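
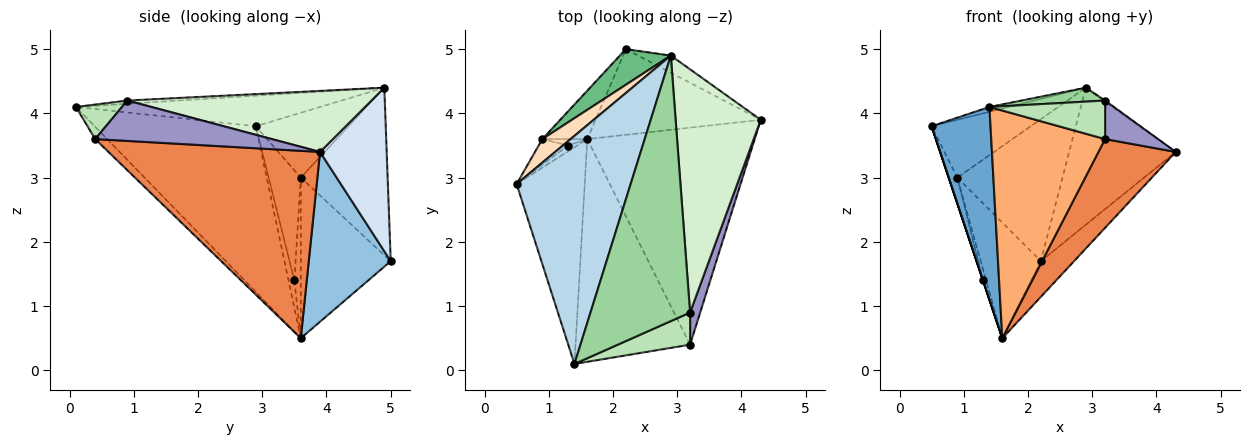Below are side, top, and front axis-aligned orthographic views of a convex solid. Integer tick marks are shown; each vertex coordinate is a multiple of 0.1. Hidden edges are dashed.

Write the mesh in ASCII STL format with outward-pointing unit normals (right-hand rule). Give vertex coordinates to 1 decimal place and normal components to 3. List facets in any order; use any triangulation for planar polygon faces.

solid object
 facet normal -0.876 -0.320 -0.360
  outer loop
   vertex 1.6 3.6 0.5
   vertex 1.4 0.1 4.1
   vertex 0.5 2.9 3.8
  endloop
 endfacet
 facet normal 0.688 0.279 -0.670
  outer loop
   vertex 2.2 5.0 1.7
   vertex 4.3 3.9 3.4
   vertex 1.6 3.6 0.5
  endloop
 endfacet
 facet normal -0.258 0.020 0.966
  outer loop
   vertex 2.9 4.9 4.4
   vertex 0.5 2.9 3.8
   vertex 1.4 0.1 4.1
  endloop
 endfacet
 facet normal 0.527 0.843 -0.105
  outer loop
   vertex 2.9 4.9 4.4
   vertex 4.3 3.9 3.4
   vertex 2.2 5.0 1.7
  endloop
 endfacet
 facet normal 0.720 -0.263 -0.643
  outer loop
   vertex 3.2 0.4 3.6
   vertex 1.6 3.6 0.5
   vertex 4.3 3.9 3.4
  endloop
 endfacet
 facet normal -0.075 -0.713 -0.697
  outer loop
   vertex 3.2 0.4 3.6
   vertex 1.4 0.1 4.1
   vertex 1.6 3.6 0.5
  endloop
 endfacet
 facet normal -0.810 0.541 -0.227
  outer loop
   vertex 0.9 3.6 3.0
   vertex 2.2 5.0 1.7
   vertex 1.6 3.6 0.5
  endloop
 endfacet
 facet normal -0.655 0.700 0.285
  outer loop
   vertex 0.9 3.6 3.0
   vertex 0.5 2.9 3.8
   vertex 2.9 4.9 4.4
  endloop
 endfacet
 facet normal -0.625 0.757 0.190
  outer loop
   vertex 0.9 3.6 3.0
   vertex 2.9 4.9 4.4
   vertex 2.2 5.0 1.7
  endloop
 endfacet
 facet normal -0.032 -0.052 0.998
  outer loop
   vertex 3.2 0.9 4.2
   vertex 2.9 4.9 4.4
   vertex 1.4 0.1 4.1
  endloop
 endfacet
 facet normal 0.292 -0.735 0.612
  outer loop
   vertex 3.2 0.9 4.2
   vertex 1.4 0.1 4.1
   vertex 3.2 0.4 3.6
  endloop
 endfacet
 facet normal 0.583 0.003 0.813
  outer loop
   vertex 3.2 0.9 4.2
   vertex 4.3 3.9 3.4
   vertex 2.9 4.9 4.4
  endloop
 endfacet
 facet normal 0.931 -0.279 0.233
  outer loop
   vertex 3.2 0.9 4.2
   vertex 3.2 0.4 3.6
   vertex 4.3 3.9 3.4
  endloop
 endfacet
 facet normal -0.949 0.000 -0.316
  outer loop
   vertex 1.3 3.5 1.4
   vertex 1.6 3.6 0.5
   vertex 0.5 2.9 3.8
  endloop
 endfacet
 facet normal -0.936 0.250 -0.250
  outer loop
   vertex 1.3 3.5 1.4
   vertex 0.5 2.9 3.8
   vertex 0.9 3.6 3.0
  endloop
 endfacet
 facet normal -0.874 0.420 -0.245
  outer loop
   vertex 1.3 3.5 1.4
   vertex 0.9 3.6 3.0
   vertex 1.6 3.6 0.5
  endloop
 endfacet
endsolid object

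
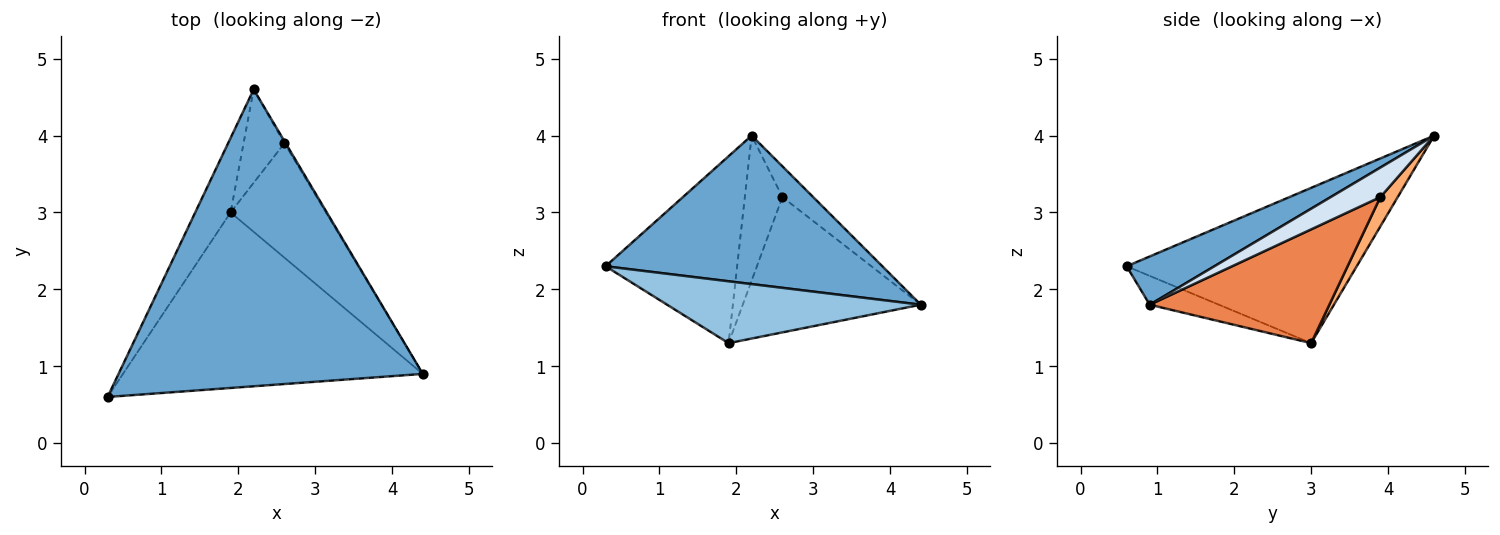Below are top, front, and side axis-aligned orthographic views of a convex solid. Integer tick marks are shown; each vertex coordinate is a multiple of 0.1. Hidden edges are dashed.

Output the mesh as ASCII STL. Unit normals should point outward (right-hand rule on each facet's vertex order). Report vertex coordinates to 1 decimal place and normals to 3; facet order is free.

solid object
 facet normal 0.140 -0.443 0.885
  outer loop
   vertex 2.2 4.6 4.0
   vertex 0.3 0.6 2.3
   vertex 4.4 0.9 1.8
  endloop
 endfacet
 facet normal -0.090 -0.331 -0.939
  outer loop
   vertex 1.9 3.0 1.3
   vertex 4.4 0.9 1.8
   vertex 0.3 0.6 2.3
  endloop
 endfacet
 facet normal -0.852 0.487 -0.194
  outer loop
   vertex 1.9 3.0 1.3
   vertex 0.3 0.6 2.3
   vertex 2.2 4.6 4.0
  endloop
 endfacet
 facet normal 0.849 0.526 -0.036
  outer loop
   vertex 2.6 3.9 3.2
   vertex 2.2 4.6 4.0
   vertex 4.4 0.9 1.8
  endloop
 endfacet
 facet normal 0.610 0.605 -0.511
  outer loop
   vertex 2.6 3.9 3.2
   vertex 4.4 0.9 1.8
   vertex 1.9 3.0 1.3
  endloop
 endfacet
 facet normal 0.362 0.784 -0.505
  outer loop
   vertex 2.6 3.9 3.2
   vertex 1.9 3.0 1.3
   vertex 2.2 4.6 4.0
  endloop
 endfacet
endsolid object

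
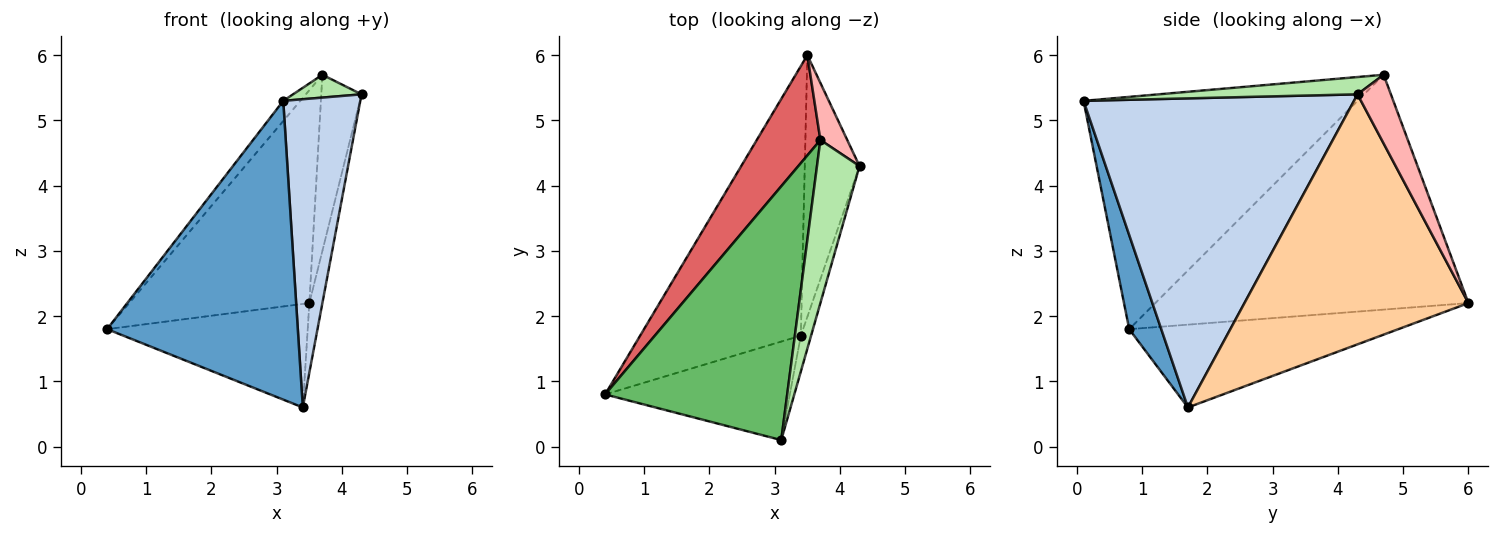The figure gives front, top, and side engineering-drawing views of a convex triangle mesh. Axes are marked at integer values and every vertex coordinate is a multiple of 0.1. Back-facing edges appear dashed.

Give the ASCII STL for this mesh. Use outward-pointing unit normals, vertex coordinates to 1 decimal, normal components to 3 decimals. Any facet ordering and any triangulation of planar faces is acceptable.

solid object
 facet normal 0.158 -0.938 -0.309
  outer loop
   vertex 3.4 1.7 0.6
   vertex 3.1 0.1 5.3
   vertex 0.4 0.8 1.8
  endloop
 endfacet
 facet normal 0.961 -0.274 -0.032
  outer loop
   vertex 3.4 1.7 0.6
   vertex 4.3 4.3 5.4
   vertex 3.1 0.1 5.3
  endloop
 endfacet
 facet normal -0.433 0.323 -0.841
  outer loop
   vertex 3.5 6.0 2.2
   vertex 3.4 1.7 0.6
   vertex 0.4 0.8 1.8
  endloop
 endfacet
 facet normal 0.975 0.057 -0.214
  outer loop
   vertex 3.5 6.0 2.2
   vertex 4.3 4.3 5.4
   vertex 3.4 1.7 0.6
  endloop
 endfacet
 facet normal -0.786 0.049 0.616
  outer loop
   vertex 3.7 4.7 5.7
   vertex 0.4 0.8 1.8
   vertex 3.1 0.1 5.3
  endloop
 endfacet
 facet normal 0.374 -0.129 0.919
  outer loop
   vertex 3.7 4.7 5.7
   vertex 3.1 0.1 5.3
   vertex 4.3 4.3 5.4
  endloop
 endfacet
 facet normal -0.844 0.485 0.229
  outer loop
   vertex 3.7 4.7 5.7
   vertex 3.5 6.0 2.2
   vertex 0.4 0.8 1.8
  endloop
 endfacet
 facet normal 0.619 0.747 0.242
  outer loop
   vertex 3.7 4.7 5.7
   vertex 4.3 4.3 5.4
   vertex 3.5 6.0 2.2
  endloop
 endfacet
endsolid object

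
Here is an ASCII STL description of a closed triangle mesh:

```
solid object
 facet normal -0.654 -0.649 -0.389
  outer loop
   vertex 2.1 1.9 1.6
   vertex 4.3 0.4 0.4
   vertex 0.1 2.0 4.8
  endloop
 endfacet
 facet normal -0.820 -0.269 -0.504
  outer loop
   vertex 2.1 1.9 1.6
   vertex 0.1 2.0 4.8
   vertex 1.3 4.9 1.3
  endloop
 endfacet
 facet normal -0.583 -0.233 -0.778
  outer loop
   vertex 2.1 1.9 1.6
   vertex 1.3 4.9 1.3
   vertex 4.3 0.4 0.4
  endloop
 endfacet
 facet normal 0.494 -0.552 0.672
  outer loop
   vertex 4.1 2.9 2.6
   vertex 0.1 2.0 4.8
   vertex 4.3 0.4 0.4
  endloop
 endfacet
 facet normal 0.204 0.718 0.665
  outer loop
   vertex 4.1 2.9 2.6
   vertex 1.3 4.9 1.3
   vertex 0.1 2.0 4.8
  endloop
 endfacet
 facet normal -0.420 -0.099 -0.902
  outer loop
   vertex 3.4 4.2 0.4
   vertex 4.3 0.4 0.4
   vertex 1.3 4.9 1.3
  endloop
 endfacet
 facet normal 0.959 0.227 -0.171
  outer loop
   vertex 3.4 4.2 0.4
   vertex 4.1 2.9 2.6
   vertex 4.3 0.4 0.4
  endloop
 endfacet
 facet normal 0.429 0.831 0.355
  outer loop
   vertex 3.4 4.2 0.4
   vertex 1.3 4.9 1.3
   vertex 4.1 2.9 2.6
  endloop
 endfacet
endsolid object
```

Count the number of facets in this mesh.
8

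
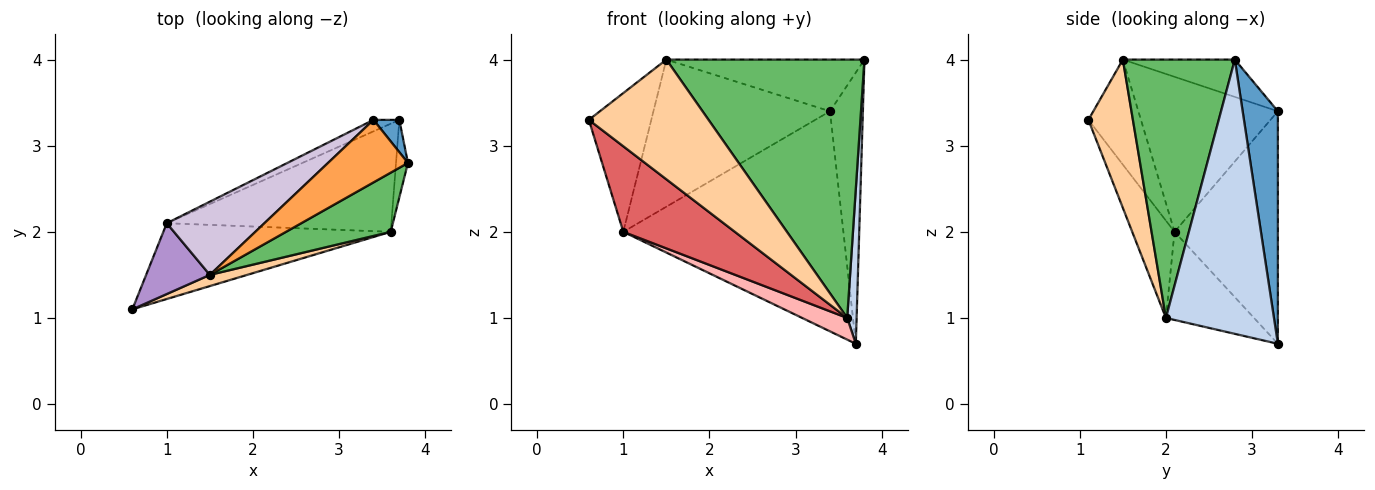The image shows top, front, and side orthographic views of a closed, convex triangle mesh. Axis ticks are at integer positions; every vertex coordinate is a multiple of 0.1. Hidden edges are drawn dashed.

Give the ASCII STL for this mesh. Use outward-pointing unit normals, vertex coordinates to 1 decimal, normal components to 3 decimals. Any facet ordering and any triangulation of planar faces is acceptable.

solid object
 facet normal 0.729 0.680 0.081
  outer loop
   vertex 3.4 3.3 3.4
   vertex 3.8 2.8 4.0
   vertex 3.7 3.3 0.7
  endloop
 endfacet
 facet normal 0.995 -0.087 -0.043
  outer loop
   vertex 3.6 2.0 1.0
   vertex 3.7 3.3 0.7
   vertex 3.8 2.8 4.0
  endloop
 endfacet
 facet normal -0.339 0.599 0.725
  outer loop
   vertex 1.5 1.5 4.0
   vertex 3.8 2.8 4.0
   vertex 3.4 3.3 3.4
  endloop
 endfacet
 facet normal 0.347 -0.934 0.087
  outer loop
   vertex 1.5 1.5 4.0
   vertex 0.6 1.1 3.3
   vertex 3.6 2.0 1.0
  endloop
 endfacet
 facet normal 0.483 -0.854 0.195
  outer loop
   vertex 1.5 1.5 4.0
   vertex 3.6 2.0 1.0
   vertex 3.8 2.8 4.0
  endloop
 endfacet
 facet normal -0.425 0.904 -0.047
  outer loop
   vertex 1.0 2.1 2.0
   vertex 3.4 3.3 3.4
   vertex 3.7 3.3 0.7
  endloop
 endfacet
 facet normal -0.273 -0.720 -0.638
  outer loop
   vertex 1.0 2.1 2.0
   vertex 3.6 2.0 1.0
   vertex 0.6 1.1 3.3
  endloop
 endfacet
 facet normal -0.359 -0.184 -0.915
  outer loop
   vertex 1.0 2.1 2.0
   vertex 3.7 3.3 0.7
   vertex 3.6 2.0 1.0
  endloop
 endfacet
 facet normal -0.600 0.713 0.364
  outer loop
   vertex 1.0 2.1 2.0
   vertex 0.6 1.1 3.3
   vertex 1.5 1.5 4.0
  endloop
 endfacet
 facet normal -0.578 0.731 0.364
  outer loop
   vertex 1.0 2.1 2.0
   vertex 1.5 1.5 4.0
   vertex 3.4 3.3 3.4
  endloop
 endfacet
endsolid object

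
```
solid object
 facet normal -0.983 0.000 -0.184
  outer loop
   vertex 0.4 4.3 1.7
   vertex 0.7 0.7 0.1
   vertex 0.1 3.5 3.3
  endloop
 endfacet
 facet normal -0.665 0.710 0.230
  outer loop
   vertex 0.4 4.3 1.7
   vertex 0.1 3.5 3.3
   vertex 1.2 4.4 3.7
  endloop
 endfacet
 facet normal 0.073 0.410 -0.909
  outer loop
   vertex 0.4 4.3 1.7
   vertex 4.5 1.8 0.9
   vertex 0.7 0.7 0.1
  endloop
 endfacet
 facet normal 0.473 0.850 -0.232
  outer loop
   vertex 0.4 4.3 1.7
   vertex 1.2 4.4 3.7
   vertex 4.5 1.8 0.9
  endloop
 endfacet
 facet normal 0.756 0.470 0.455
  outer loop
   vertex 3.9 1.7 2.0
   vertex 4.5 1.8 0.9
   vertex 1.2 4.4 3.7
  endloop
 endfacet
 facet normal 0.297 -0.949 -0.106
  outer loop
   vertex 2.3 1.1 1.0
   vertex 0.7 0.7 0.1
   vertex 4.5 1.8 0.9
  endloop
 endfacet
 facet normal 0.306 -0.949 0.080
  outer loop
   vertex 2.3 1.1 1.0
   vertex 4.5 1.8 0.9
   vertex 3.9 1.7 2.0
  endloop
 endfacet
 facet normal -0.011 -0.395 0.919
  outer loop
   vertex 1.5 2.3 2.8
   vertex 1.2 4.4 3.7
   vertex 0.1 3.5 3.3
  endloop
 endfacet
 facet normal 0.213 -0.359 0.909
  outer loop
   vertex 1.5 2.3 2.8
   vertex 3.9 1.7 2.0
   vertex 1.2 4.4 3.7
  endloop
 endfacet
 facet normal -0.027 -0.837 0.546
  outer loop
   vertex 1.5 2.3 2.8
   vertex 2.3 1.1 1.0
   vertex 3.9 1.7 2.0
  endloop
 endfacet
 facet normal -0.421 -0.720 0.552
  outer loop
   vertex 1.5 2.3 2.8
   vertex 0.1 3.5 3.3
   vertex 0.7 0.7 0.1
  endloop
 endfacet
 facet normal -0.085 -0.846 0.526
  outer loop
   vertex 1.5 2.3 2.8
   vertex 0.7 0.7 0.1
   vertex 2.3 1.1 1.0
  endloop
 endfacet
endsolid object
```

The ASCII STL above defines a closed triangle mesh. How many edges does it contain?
18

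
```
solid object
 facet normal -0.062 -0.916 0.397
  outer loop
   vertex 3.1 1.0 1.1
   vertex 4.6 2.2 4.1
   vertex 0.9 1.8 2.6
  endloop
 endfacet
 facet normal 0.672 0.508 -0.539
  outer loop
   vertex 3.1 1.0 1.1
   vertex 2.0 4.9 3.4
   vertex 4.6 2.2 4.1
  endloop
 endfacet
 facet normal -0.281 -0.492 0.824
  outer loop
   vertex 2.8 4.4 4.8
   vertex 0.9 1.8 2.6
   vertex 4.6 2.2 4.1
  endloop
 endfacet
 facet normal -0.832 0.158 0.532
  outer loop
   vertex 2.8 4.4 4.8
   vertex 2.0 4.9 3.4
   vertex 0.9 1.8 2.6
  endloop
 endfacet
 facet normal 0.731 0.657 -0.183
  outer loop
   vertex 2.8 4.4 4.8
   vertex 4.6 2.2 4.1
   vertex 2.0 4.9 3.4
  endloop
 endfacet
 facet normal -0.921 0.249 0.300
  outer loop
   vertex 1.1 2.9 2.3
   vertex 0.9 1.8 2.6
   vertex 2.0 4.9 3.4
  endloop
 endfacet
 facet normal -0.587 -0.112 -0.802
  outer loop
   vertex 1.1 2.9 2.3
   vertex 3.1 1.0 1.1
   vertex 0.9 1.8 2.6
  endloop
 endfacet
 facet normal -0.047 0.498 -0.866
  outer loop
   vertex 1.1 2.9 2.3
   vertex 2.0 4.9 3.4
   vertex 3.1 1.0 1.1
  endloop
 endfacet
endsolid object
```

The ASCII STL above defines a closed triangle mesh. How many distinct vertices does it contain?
6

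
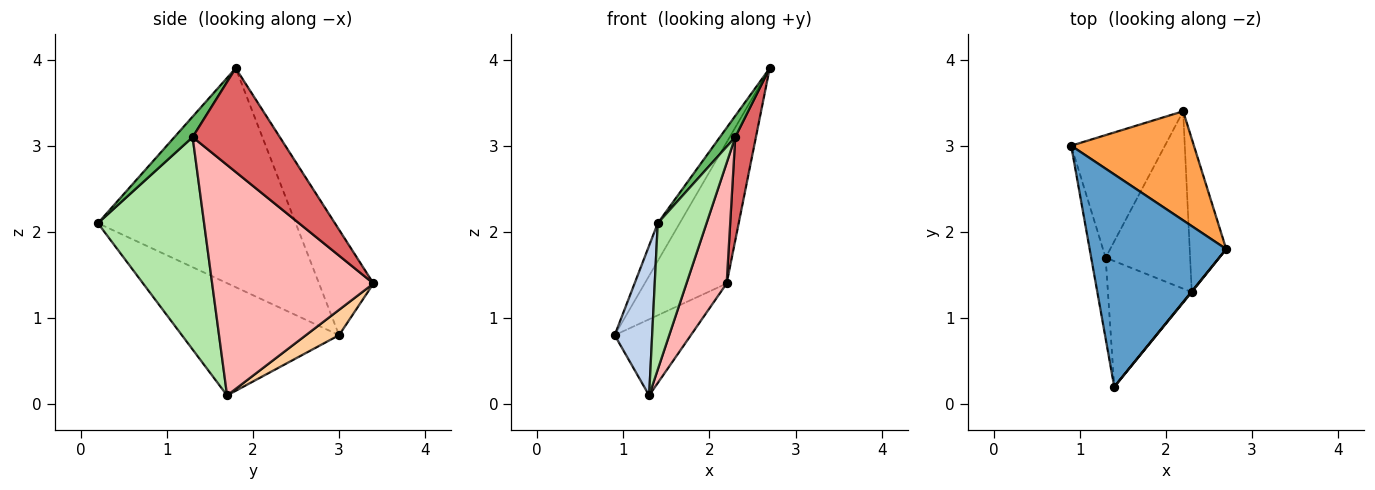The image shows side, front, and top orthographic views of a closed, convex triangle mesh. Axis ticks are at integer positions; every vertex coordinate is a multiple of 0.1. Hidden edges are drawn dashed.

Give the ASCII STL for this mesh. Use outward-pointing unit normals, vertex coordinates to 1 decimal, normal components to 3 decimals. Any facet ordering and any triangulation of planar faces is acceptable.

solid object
 facet normal -0.845 0.094 0.527
  outer loop
   vertex 1.4 0.2 2.1
   vertex 2.7 1.8 3.9
   vertex 0.9 3.0 0.8
  endloop
 endfacet
 facet normal -0.965 -0.230 -0.124
  outer loop
   vertex 1.3 1.7 0.1
   vertex 1.4 0.2 2.1
   vertex 0.9 3.0 0.8
  endloop
 endfacet
 facet normal -0.465 0.700 0.541
  outer loop
   vertex 2.2 3.4 1.4
   vertex 0.9 3.0 0.8
   vertex 2.7 1.8 3.9
  endloop
 endfacet
 facet normal 0.224 0.515 -0.828
  outer loop
   vertex 2.2 3.4 1.4
   vertex 1.3 1.7 0.1
   vertex 0.9 3.0 0.8
  endloop
 endfacet
 facet normal 0.765 -0.644 0.020
  outer loop
   vertex 2.3 1.3 3.1
   vertex 2.7 1.8 3.9
   vertex 1.4 0.2 2.1
  endloop
 endfacet
 facet normal 0.855 -0.393 -0.338
  outer loop
   vertex 2.3 1.3 3.1
   vertex 1.4 0.2 2.1
   vertex 1.3 1.7 0.1
  endloop
 endfacet
 facet normal 0.921 -0.218 -0.324
  outer loop
   vertex 2.3 1.3 3.1
   vertex 2.2 3.4 1.4
   vertex 2.7 1.8 3.9
  endloop
 endfacet
 facet normal 0.914 -0.228 -0.335
  outer loop
   vertex 2.3 1.3 3.1
   vertex 1.3 1.7 0.1
   vertex 2.2 3.4 1.4
  endloop
 endfacet
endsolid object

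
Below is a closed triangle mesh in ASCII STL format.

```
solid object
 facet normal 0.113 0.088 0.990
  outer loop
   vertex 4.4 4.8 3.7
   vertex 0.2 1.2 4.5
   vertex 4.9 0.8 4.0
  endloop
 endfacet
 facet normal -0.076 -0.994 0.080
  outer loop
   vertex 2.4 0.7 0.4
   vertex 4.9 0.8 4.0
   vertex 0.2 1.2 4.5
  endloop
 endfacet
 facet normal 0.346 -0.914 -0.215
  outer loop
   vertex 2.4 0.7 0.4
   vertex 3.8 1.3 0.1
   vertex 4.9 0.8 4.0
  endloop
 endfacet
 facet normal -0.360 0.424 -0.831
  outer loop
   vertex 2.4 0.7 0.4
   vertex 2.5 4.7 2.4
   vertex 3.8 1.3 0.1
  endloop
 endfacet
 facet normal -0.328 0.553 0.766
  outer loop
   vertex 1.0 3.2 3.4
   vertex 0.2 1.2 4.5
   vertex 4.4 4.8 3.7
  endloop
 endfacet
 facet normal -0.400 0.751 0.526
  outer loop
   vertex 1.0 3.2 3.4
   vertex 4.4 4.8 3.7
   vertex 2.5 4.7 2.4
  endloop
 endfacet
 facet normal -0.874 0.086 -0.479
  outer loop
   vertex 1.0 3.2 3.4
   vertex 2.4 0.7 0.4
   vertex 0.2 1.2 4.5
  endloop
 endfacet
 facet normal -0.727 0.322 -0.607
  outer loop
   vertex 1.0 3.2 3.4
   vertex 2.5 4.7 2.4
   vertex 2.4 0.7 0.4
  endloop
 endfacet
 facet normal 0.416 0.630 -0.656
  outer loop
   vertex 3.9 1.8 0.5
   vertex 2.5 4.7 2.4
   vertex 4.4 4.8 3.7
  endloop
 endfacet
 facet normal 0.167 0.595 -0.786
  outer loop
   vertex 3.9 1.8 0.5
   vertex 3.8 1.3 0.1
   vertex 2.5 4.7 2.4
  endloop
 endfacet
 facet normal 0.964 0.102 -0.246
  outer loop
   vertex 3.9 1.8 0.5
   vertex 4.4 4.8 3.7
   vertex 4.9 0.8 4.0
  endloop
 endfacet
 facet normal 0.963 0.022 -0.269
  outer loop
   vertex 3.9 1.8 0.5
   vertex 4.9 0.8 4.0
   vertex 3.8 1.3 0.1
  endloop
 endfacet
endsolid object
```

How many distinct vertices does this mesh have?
8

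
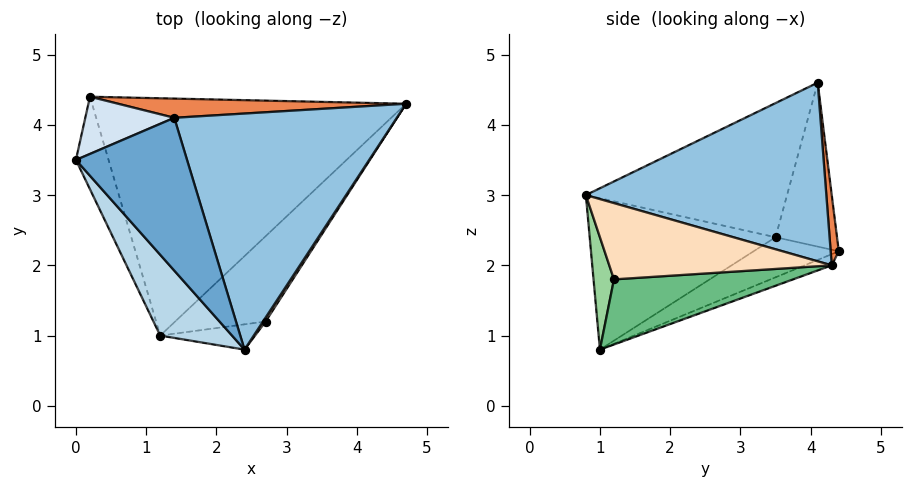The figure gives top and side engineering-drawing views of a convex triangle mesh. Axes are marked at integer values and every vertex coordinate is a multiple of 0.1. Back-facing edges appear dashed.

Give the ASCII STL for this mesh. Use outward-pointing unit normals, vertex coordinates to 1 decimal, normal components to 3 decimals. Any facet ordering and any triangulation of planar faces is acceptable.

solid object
 facet normal -0.677 -0.477 0.561
  outer loop
   vertex 1.4 4.1 4.6
   vertex 0.0 3.5 2.4
   vertex 2.4 0.8 3.0
  endloop
 endfacet
 facet normal 0.615 -0.185 0.766
  outer loop
   vertex 1.4 4.1 4.6
   vertex 2.4 0.8 3.0
   vertex 4.7 4.3 2.0
  endloop
 endfacet
 facet normal -0.737 -0.578 0.350
  outer loop
   vertex 1.2 1.0 0.8
   vertex 2.4 0.8 3.0
   vertex 0.0 3.5 2.4
  endloop
 endfacet
 facet normal -0.841 0.289 0.457
  outer loop
   vertex 0.2 4.4 2.2
   vertex 0.0 3.5 2.4
   vertex 1.4 4.1 4.6
  endloop
 endfacet
 facet normal 0.027 0.993 0.111
  outer loop
   vertex 0.2 4.4 2.2
   vertex 1.4 4.1 4.6
   vertex 4.7 4.3 2.0
  endloop
 endfacet
 facet normal -0.775 0.032 -0.631
  outer loop
   vertex 0.2 4.4 2.2
   vertex 1.2 1.0 0.8
   vertex 0.0 3.5 2.4
  endloop
 endfacet
 facet normal -0.033 0.372 -0.928
  outer loop
   vertex 0.2 4.4 2.2
   vertex 4.7 4.3 2.0
   vertex 1.2 1.0 0.8
  endloop
 endfacet
 facet normal 0.839 -0.543 0.029
  outer loop
   vertex 2.7 1.2 1.8
   vertex 4.7 4.3 2.0
   vertex 2.4 0.8 3.0
  endloop
 endfacet
 facet normal 0.556 -0.309 -0.772
  outer loop
   vertex 2.7 1.2 1.8
   vertex 1.2 1.0 0.8
   vertex 4.7 4.3 2.0
  endloop
 endfacet
 facet normal 0.283 -0.929 -0.239
  outer loop
   vertex 2.7 1.2 1.8
   vertex 2.4 0.8 3.0
   vertex 1.2 1.0 0.8
  endloop
 endfacet
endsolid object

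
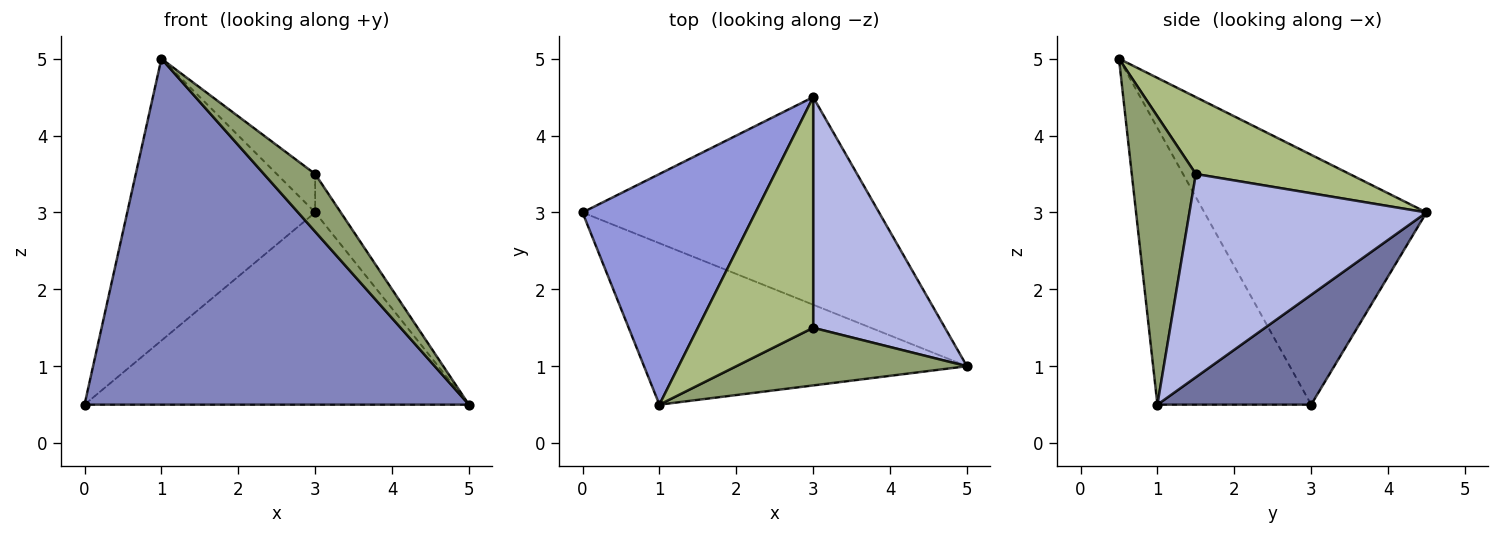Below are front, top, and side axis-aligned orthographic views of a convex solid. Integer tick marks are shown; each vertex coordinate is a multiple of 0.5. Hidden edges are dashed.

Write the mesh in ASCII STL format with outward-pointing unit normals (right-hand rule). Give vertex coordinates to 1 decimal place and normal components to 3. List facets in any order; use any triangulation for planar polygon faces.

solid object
 facet normal 0.262 0.656 -0.708
  outer loop
   vertex 3.0 4.5 3.0
   vertex 5.0 1.0 0.5
   vertex 0.0 3.0 0.5
  endloop
 endfacet
 facet normal -0.341 -0.852 -0.398
  outer loop
   vertex 1.0 0.5 5.0
   vertex 0.0 3.0 0.5
   vertex 5.0 1.0 0.5
  endloop
 endfacet
 facet normal -0.675 0.571 0.467
  outer loop
   vertex 1.0 0.5 5.0
   vertex 3.0 4.5 3.0
   vertex 0.0 3.0 0.5
  endloop
 endfacet
 facet normal 0.836 0.090 0.542
  outer loop
   vertex 3.0 1.5 3.5
   vertex 5.0 1.0 0.5
   vertex 3.0 4.5 3.0
  endloop
 endfacet
 facet normal 0.662 -0.530 0.530
  outer loop
   vertex 3.0 1.5 3.5
   vertex 1.0 0.5 5.0
   vertex 5.0 1.0 0.5
  endloop
 endfacet
 facet normal 0.549 0.137 0.824
  outer loop
   vertex 3.0 1.5 3.5
   vertex 3.0 4.5 3.0
   vertex 1.0 0.5 5.0
  endloop
 endfacet
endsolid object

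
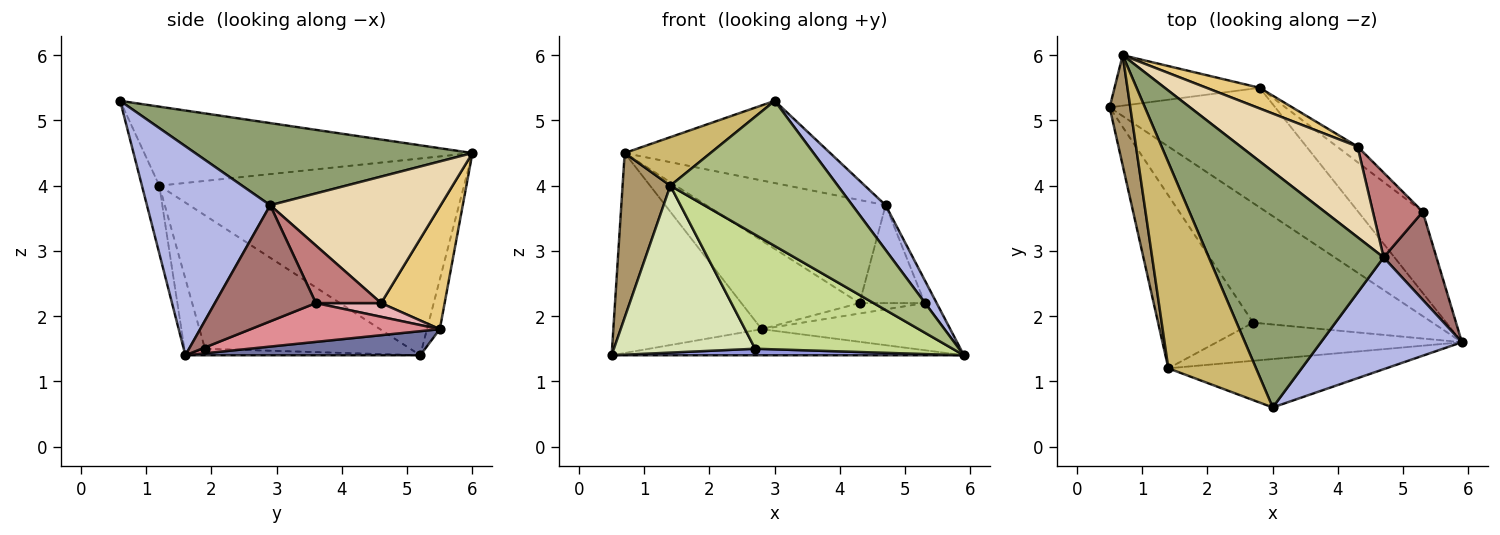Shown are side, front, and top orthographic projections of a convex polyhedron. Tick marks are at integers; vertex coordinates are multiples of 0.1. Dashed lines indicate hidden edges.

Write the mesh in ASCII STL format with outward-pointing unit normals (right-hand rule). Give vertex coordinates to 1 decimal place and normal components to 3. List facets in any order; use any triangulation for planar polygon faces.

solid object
 facet normal 0.141 0.211 -0.967
  outer loop
   vertex 2.8 5.5 1.8
   vertex 5.9 1.6 1.4
   vertex 0.5 5.2 1.4
  endloop
 endfacet
 facet normal -0.084 0.966 -0.244
  outer loop
   vertex 2.8 5.5 1.8
   vertex 0.5 5.2 1.4
   vertex 0.7 6.0 4.5
  endloop
 endfacet
 facet normal -0.036 -0.054 -0.998
  outer loop
   vertex 2.7 1.9 1.5
   vertex 0.5 5.2 1.4
   vertex 5.9 1.6 1.4
  endloop
 endfacet
 facet normal 0.809 -0.218 0.546
  outer loop
   vertex 4.7 2.9 3.7
   vertex 3.0 0.6 5.3
   vertex 5.9 1.6 1.4
  endloop
 endfacet
 facet normal 0.406 0.301 0.863
  outer loop
   vertex 4.7 2.9 3.7
   vertex 0.7 6.0 4.5
   vertex 3.0 0.6 5.3
  endloop
 endfacet
 facet normal -0.098 -0.944 -0.315
  outer loop
   vertex 1.4 1.2 4.0
   vertex 5.9 1.6 1.4
   vertex 3.0 0.6 5.3
  endloop
 endfacet
 facet normal -0.098 -0.944 -0.315
  outer loop
   vertex 1.4 1.2 4.0
   vertex 2.7 1.9 1.5
   vertex 5.9 1.6 1.4
  endloop
 endfacet
 facet normal -0.710 -0.489 -0.506
  outer loop
   vertex 1.4 1.2 4.0
   vertex 0.5 5.2 1.4
   vertex 2.7 1.9 1.5
  endloop
 endfacet
 facet normal -0.983 -0.154 0.103
  outer loop
   vertex 1.4 1.2 4.0
   vertex 0.7 6.0 4.5
   vertex 0.5 5.2 1.4
  endloop
 endfacet
 facet normal -0.659 -0.172 0.732
  outer loop
   vertex 1.4 1.2 4.0
   vertex 3.0 0.6 5.3
   vertex 0.7 6.0 4.5
  endloop
 endfacet
 facet normal 0.464 0.863 0.201
  outer loop
   vertex 4.3 4.6 2.2
   vertex 2.8 5.5 1.8
   vertex 0.7 6.0 4.5
  endloop
 endfacet
 facet normal 0.581 0.611 0.538
  outer loop
   vertex 4.3 4.6 2.2
   vertex 0.7 6.0 4.5
   vertex 4.7 2.9 3.7
  endloop
 endfacet
 facet normal 0.905 0.107 0.412
  outer loop
   vertex 5.3 3.6 2.2
   vertex 4.7 2.9 3.7
   vertex 5.9 1.6 1.4
  endloop
 endfacet
 facet normal 0.603 0.603 0.523
  outer loop
   vertex 5.3 3.6 2.2
   vertex 4.3 4.6 2.2
   vertex 4.7 2.9 3.7
  endloop
 endfacet
 facet normal 0.461 0.445 -0.767
  outer loop
   vertex 5.3 3.6 2.2
   vertex 5.9 1.6 1.4
   vertex 2.8 5.5 1.8
  endloop
 endfacet
 facet normal 0.485 0.485 -0.728
  outer loop
   vertex 5.3 3.6 2.2
   vertex 2.8 5.5 1.8
   vertex 4.3 4.6 2.2
  endloop
 endfacet
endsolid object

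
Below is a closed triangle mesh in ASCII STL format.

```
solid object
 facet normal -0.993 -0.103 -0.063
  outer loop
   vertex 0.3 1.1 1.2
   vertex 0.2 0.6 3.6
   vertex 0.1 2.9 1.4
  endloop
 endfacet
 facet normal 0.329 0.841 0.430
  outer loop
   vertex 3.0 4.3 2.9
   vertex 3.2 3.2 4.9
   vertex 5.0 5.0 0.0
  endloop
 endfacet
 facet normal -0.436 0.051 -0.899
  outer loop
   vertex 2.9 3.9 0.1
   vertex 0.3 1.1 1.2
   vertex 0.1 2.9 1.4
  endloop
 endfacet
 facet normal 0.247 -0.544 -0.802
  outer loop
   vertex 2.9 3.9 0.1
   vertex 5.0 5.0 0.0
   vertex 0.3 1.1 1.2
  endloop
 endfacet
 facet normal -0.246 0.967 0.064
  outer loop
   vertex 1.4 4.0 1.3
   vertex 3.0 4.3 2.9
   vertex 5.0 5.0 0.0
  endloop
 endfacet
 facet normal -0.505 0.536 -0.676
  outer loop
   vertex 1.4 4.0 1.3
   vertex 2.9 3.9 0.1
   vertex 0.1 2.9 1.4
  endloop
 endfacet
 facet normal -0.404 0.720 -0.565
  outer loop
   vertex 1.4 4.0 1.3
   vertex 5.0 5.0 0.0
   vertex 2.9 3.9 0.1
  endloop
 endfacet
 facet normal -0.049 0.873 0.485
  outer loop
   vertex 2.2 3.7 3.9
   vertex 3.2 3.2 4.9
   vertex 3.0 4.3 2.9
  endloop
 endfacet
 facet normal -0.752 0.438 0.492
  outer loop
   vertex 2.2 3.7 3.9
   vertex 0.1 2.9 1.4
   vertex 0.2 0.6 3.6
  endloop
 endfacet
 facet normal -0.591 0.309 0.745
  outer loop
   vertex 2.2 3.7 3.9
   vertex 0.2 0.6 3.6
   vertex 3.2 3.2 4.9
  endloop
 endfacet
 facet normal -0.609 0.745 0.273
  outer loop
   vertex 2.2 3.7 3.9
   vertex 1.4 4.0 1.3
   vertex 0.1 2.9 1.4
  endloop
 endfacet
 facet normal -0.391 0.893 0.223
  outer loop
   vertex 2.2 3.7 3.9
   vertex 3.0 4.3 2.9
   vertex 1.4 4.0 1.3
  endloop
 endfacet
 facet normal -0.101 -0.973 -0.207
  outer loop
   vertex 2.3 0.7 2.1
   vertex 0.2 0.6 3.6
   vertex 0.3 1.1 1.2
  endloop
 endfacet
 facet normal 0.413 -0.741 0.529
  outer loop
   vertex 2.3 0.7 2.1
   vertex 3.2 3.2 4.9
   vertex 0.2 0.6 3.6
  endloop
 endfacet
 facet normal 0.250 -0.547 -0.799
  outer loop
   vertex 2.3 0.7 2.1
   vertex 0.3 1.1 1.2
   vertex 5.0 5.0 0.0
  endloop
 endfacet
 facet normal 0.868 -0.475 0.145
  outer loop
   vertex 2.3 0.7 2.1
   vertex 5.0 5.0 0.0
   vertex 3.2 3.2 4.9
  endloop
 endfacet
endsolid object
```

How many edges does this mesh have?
24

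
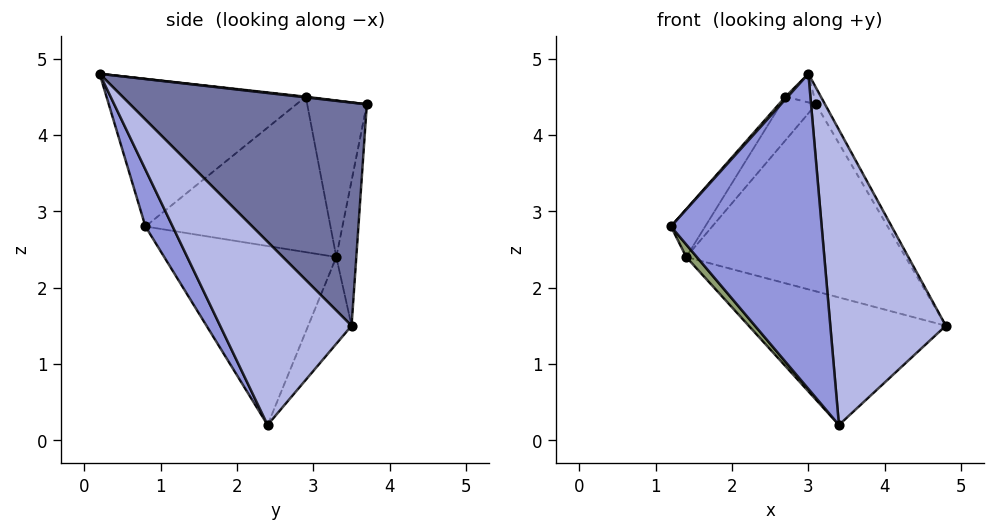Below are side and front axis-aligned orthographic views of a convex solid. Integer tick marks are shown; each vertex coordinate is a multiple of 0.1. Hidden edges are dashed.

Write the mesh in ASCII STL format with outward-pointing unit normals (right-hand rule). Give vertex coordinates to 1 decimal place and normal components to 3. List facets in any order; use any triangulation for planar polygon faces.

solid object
 facet normal 0.863 0.033 0.504
  outer loop
   vertex 3.1 3.7 4.4
   vertex 3.0 0.2 4.8
   vertex 4.8 3.5 1.5
  endloop
 endfacet
 facet normal -0.090 0.989 -0.121
  outer loop
   vertex 1.4 3.3 2.4
   vertex 3.1 3.7 4.4
   vertex 4.8 3.5 1.5
  endloop
 endfacet
 facet normal 0.162 -0.896 -0.414
  outer loop
   vertex 3.4 2.4 0.2
   vertex 3.0 0.2 4.8
   vertex 1.2 0.8 2.8
  endloop
 endfacet
 facet normal 0.729 -0.640 -0.243
  outer loop
   vertex 3.4 2.4 0.2
   vertex 4.8 3.5 1.5
   vertex 3.0 0.2 4.8
  endloop
 endfacet
 facet normal -0.748 -0.046 -0.662
  outer loop
   vertex 3.4 2.4 0.2
   vertex 1.2 0.8 2.8
   vertex 1.4 3.3 2.4
  endloop
 endfacet
 facet normal -0.185 0.839 -0.511
  outer loop
   vertex 3.4 2.4 0.2
   vertex 1.4 3.3 2.4
   vertex 4.8 3.5 1.5
  endloop
 endfacet
 facet normal -0.745 -0.009 0.668
  outer loop
   vertex 2.7 2.9 4.5
   vertex 1.2 0.8 2.8
   vertex 3.0 0.2 4.8
  endloop
 endfacet
 facet normal 0.023 0.113 0.993
  outer loop
   vertex 2.7 2.9 4.5
   vertex 3.0 0.2 4.8
   vertex 3.1 3.7 4.4
  endloop
 endfacet
 facet normal -0.827 0.153 0.541
  outer loop
   vertex 2.7 2.9 4.5
   vertex 1.4 3.3 2.4
   vertex 1.2 0.8 2.8
  endloop
 endfacet
 facet normal -0.728 0.431 0.533
  outer loop
   vertex 2.7 2.9 4.5
   vertex 3.1 3.7 4.4
   vertex 1.4 3.3 2.4
  endloop
 endfacet
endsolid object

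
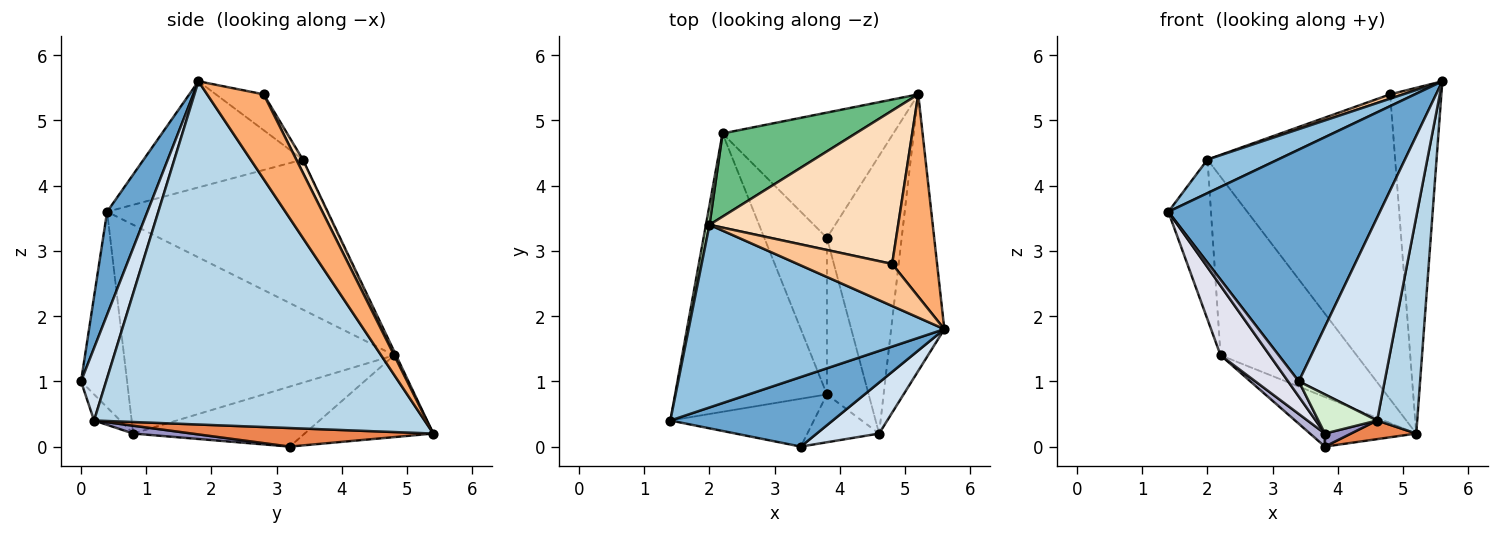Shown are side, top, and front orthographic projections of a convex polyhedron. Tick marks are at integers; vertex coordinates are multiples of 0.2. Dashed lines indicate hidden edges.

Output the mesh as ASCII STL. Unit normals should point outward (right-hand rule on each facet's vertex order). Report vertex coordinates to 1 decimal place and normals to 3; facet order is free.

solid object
 facet normal 0.179 -0.942 0.283
  outer loop
   vertex 3.4 0.0 1.0
   vertex 5.6 1.8 5.6
   vertex 1.4 0.4 3.6
  endloop
 endfacet
 facet normal -0.378 -0.167 0.911
  outer loop
   vertex 2.0 3.4 4.4
   vertex 1.4 0.4 3.6
   vertex 5.6 1.8 5.6
  endloop
 endfacet
 facet normal 0.981 -0.119 -0.152
  outer loop
   vertex 4.6 0.2 0.4
   vertex 5.2 5.4 0.2
   vertex 5.6 1.8 5.6
  endloop
 endfacet
 facet normal 0.273 -0.933 0.235
  outer loop
   vertex 4.6 0.2 0.4
   vertex 5.6 1.8 5.6
   vertex 3.4 0.0 1.0
  endloop
 endfacet
 facet normal 0.240 -0.065 -0.968
  outer loop
   vertex 4.6 0.2 0.4
   vertex 3.8 3.2 0.0
   vertex 5.2 5.4 0.2
  endloop
 endfacet
 facet normal 0.690 0.625 0.366
  outer loop
   vertex 4.8 2.8 5.4
   vertex 5.6 1.8 5.6
   vertex 5.2 5.4 0.2
  endloop
 endfacet
 facet normal -0.353 -0.096 0.931
  outer loop
   vertex 4.8 2.8 5.4
   vertex 2.0 3.4 4.4
   vertex 5.6 1.8 5.6
  endloop
 endfacet
 facet normal 0.031 0.893 0.449
  outer loop
   vertex 4.8 2.8 5.4
   vertex 5.2 5.4 0.2
   vertex 2.0 3.4 4.4
  endloop
 endfacet
 facet normal -0.012 0.906 0.422
  outer loop
   vertex 2.2 4.8 1.4
   vertex 2.0 3.4 4.4
   vertex 5.2 5.4 0.2
  endloop
 endfacet
 facet normal -0.407 0.336 -0.849
  outer loop
   vertex 2.2 4.8 1.4
   vertex 5.2 5.4 0.2
   vertex 3.8 3.2 0.0
  endloop
 endfacet
 facet normal -0.981 0.190 0.023
  outer loop
   vertex 2.2 4.8 1.4
   vertex 1.4 0.4 3.6
   vertex 2.0 3.4 4.4
  endloop
 endfacet
 facet normal -0.271 -0.610 -0.745
  outer loop
   vertex 3.8 0.8 0.2
   vertex 4.6 0.2 0.4
   vertex 3.4 0.0 1.0
  endloop
 endfacet
 facet normal 0.184 -0.082 -0.980
  outer loop
   vertex 3.8 0.8 0.2
   vertex 3.8 3.2 0.0
   vertex 4.6 0.2 0.4
  endloop
 endfacet
 facet normal -0.691 -0.060 -0.721
  outer loop
   vertex 3.8 0.8 0.2
   vertex 2.2 4.8 1.4
   vertex 3.8 3.2 0.0
  endloop
 endfacet
 facet normal -0.792 -0.185 -0.581
  outer loop
   vertex 3.8 0.8 0.2
   vertex 3.4 0.0 1.0
   vertex 1.4 0.4 3.6
  endloop
 endfacet
 facet normal -0.800 -0.145 -0.582
  outer loop
   vertex 3.8 0.8 0.2
   vertex 1.4 0.4 3.6
   vertex 2.2 4.8 1.4
  endloop
 endfacet
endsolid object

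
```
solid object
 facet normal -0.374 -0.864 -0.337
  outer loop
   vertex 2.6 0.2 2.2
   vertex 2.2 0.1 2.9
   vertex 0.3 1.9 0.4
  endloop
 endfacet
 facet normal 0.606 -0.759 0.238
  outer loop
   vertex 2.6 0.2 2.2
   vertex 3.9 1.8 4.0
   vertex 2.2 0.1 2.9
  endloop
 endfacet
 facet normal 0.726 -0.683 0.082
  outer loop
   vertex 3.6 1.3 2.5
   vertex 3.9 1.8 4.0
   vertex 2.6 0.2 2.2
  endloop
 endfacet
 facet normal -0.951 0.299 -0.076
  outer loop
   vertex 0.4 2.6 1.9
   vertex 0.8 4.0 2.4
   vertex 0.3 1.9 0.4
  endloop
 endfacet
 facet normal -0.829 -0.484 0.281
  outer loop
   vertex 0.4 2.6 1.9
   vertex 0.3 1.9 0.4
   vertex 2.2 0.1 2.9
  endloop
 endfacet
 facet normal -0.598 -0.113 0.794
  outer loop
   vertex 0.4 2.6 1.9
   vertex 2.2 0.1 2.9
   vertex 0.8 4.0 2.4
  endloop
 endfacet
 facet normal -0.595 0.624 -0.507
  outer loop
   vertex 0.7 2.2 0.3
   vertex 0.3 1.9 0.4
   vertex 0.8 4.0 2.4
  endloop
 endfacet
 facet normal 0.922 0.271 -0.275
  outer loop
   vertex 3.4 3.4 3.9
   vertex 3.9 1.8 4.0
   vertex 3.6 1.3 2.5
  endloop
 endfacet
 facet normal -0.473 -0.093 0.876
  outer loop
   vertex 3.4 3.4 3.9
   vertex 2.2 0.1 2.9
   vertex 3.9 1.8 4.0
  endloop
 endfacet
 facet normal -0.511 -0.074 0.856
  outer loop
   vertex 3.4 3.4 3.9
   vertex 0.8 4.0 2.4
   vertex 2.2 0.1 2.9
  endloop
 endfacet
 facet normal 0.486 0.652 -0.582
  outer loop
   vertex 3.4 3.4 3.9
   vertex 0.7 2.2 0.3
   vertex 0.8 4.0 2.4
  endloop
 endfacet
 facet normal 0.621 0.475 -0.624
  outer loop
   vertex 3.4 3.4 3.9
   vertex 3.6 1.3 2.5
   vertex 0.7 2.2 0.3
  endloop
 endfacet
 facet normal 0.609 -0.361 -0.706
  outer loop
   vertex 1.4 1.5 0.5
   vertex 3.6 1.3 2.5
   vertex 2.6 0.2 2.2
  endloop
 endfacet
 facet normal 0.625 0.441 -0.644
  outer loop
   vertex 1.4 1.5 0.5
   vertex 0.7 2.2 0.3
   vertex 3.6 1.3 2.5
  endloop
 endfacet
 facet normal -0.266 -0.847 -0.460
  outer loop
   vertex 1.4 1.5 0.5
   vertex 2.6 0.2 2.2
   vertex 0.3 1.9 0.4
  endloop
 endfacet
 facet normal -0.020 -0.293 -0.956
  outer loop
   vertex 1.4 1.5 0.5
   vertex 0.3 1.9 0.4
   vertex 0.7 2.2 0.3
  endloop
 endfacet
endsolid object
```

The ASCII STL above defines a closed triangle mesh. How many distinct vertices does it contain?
10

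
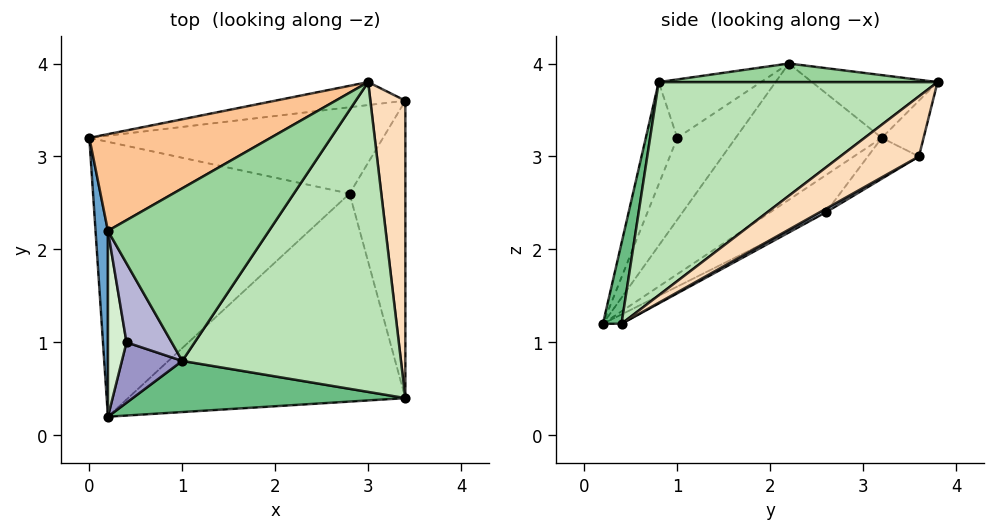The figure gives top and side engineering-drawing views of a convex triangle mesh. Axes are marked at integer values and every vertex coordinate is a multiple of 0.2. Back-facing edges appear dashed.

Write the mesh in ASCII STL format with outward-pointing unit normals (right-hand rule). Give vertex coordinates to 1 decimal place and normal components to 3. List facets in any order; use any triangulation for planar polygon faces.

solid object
 facet normal -0.988 -0.126 0.090
  outer loop
   vertex 0.2 2.2 4.0
   vertex 0.0 3.2 3.2
   vertex 0.2 0.2 1.2
  endloop
 endfacet
 facet normal -0.114 0.561 -0.820
  outer loop
   vertex 2.8 2.6 2.4
   vertex 0.0 3.2 3.2
   vertex 3.4 3.6 3.0
  endloop
 endfacet
 facet normal -0.120 0.545 -0.830
  outer loop
   vertex 2.8 2.6 2.4
   vertex 0.2 0.2 1.2
   vertex 0.0 3.2 3.2
  endloop
 endfacet
 facet normal 0.054 0.490 -0.870
  outer loop
   vertex 2.8 2.6 2.4
   vertex 3.4 3.6 3.0
   vertex 3.4 0.4 1.2
  endloop
 endfacet
 facet normal -0.030 0.472 -0.881
  outer loop
   vertex 2.8 2.6 2.4
   vertex 3.4 0.4 1.2
   vertex 0.2 0.2 1.2
  endloop
 endfacet
 facet normal -0.129 0.945 -0.301
  outer loop
   vertex 3.0 3.8 3.8
   vertex 3.4 3.6 3.0
   vertex 0.0 3.2 3.2
  endloop
 endfacet
 facet normal -0.269 0.568 0.778
  outer loop
   vertex 3.0 3.8 3.8
   vertex 0.0 3.2 3.2
   vertex 0.2 2.2 4.0
  endloop
 endfacet
 facet normal 0.832 -0.272 0.484
  outer loop
   vertex 3.0 3.8 3.8
   vertex 3.4 0.4 1.2
   vertex 3.4 3.6 3.0
  endloop
 endfacet
 facet normal 0.061 -0.977 0.207
  outer loop
   vertex 1.0 0.8 3.8
   vertex 0.2 0.2 1.2
   vertex 3.4 0.4 1.2
  endloop
 endfacet
 facet normal 0.114 -0.076 0.991
  outer loop
   vertex 1.0 0.8 3.8
   vertex 3.0 3.8 3.8
   vertex 0.2 2.2 4.0
  endloop
 endfacet
 facet normal 0.633 -0.422 0.649
  outer loop
   vertex 1.0 0.8 3.8
   vertex 3.4 0.4 1.2
   vertex 3.0 3.8 3.8
  endloop
 endfacet
 facet normal -0.931 -0.296 0.212
  outer loop
   vertex 0.4 1.0 3.2
   vertex 0.2 2.2 4.0
   vertex 0.2 0.2 1.2
  endloop
 endfacet
 facet normal -0.592 -0.726 0.350
  outer loop
   vertex 0.4 1.0 3.2
   vertex 0.2 0.2 1.2
   vertex 1.0 0.8 3.8
  endloop
 endfacet
 facet normal -0.696 -0.475 0.538
  outer loop
   vertex 0.4 1.0 3.2
   vertex 1.0 0.8 3.8
   vertex 0.2 2.2 4.0
  endloop
 endfacet
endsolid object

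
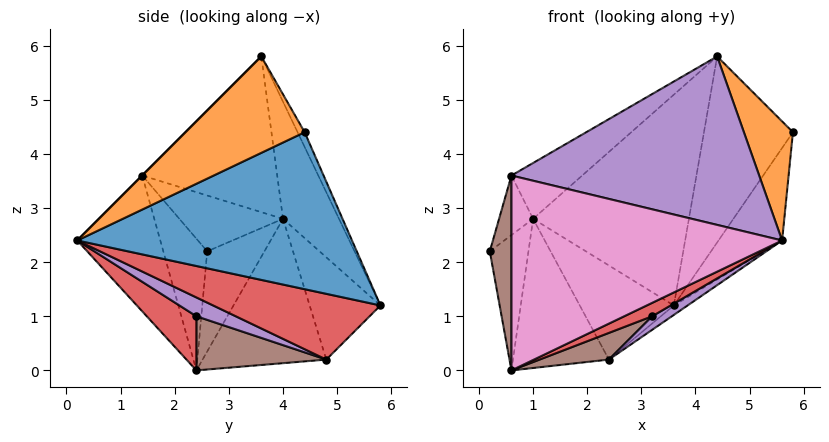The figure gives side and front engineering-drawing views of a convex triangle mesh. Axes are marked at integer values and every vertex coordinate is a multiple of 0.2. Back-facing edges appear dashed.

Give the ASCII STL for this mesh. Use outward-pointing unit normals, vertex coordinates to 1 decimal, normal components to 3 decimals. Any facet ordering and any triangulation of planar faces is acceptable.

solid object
 facet normal 0.846 0.196 -0.496
  outer loop
   vertex 3.6 5.8 1.2
   vertex 5.8 4.4 4.4
   vertex 5.6 0.2 2.4
  endloop
 endfacet
 facet normal 0.755 -0.311 0.577
  outer loop
   vertex 4.4 3.6 5.8
   vertex 5.6 0.2 2.4
   vertex 5.8 4.4 4.4
  endloop
 endfacet
 facet normal -0.071 0.895 0.440
  outer loop
   vertex 4.4 3.6 5.8
   vertex 5.8 4.4 4.4
   vertex 3.6 5.8 1.2
  endloop
 endfacet
 facet normal 0.614 0.051 -0.788
  outer loop
   vertex 2.4 4.8 0.2
   vertex 3.6 5.8 1.2
   vertex 5.6 0.2 2.4
  endloop
 endfacet
 facet normal 0.000 -0.707 0.707
  outer loop
   vertex 0.6 1.4 3.6
   vertex 5.6 0.2 2.4
   vertex 4.4 3.6 5.8
  endloop
 endfacet
 facet normal -0.890 -0.439 -0.122
  outer loop
   vertex 0.6 1.4 3.6
   vertex 0.2 2.6 2.2
   vertex 0.6 2.4 0.0
  endloop
 endfacet
 facet normal -0.283 -0.924 -0.257
  outer loop
   vertex 0.6 1.4 3.6
   vertex 0.6 2.4 0.0
   vertex 5.6 0.2 2.4
  endloop
 endfacet
 facet normal -0.302 0.839 0.454
  outer loop
   vertex 1.0 4.0 2.8
   vertex 4.4 3.6 5.8
   vertex 3.6 5.8 1.2
  endloop
 endfacet
 facet normal -0.599 0.797 -0.078
  outer loop
   vertex 1.0 4.0 2.8
   vertex 3.6 5.8 1.2
   vertex 2.4 4.8 0.2
  endloop
 endfacet
 facet normal -0.836 0.275 0.474
  outer loop
   vertex 1.0 4.0 2.8
   vertex 0.2 2.6 2.2
   vertex 0.6 1.4 3.6
  endloop
 endfacet
 facet normal -0.606 0.318 0.729
  outer loop
   vertex 1.0 4.0 2.8
   vertex 0.6 1.4 3.6
   vertex 4.4 3.6 5.8
  endloop
 endfacet
 facet normal -0.812 0.549 -0.198
  outer loop
   vertex 1.0 4.0 2.8
   vertex 0.6 2.4 0.0
   vertex 0.2 2.6 2.2
  endloop
 endfacet
 facet normal -0.769 0.596 -0.231
  outer loop
   vertex 1.0 4.0 2.8
   vertex 2.4 4.8 0.2
   vertex 0.6 2.4 0.0
  endloop
 endfacet
 facet normal 0.352 -0.198 -0.915
  outer loop
   vertex 3.2 2.4 1.0
   vertex 5.6 0.2 2.4
   vertex 0.6 2.4 0.0
  endloop
 endfacet
 facet normal 0.365 -0.183 -0.913
  outer loop
   vertex 3.2 2.4 1.0
   vertex 2.4 4.8 0.2
   vertex 5.6 0.2 2.4
  endloop
 endfacet
 facet normal 0.353 -0.188 -0.917
  outer loop
   vertex 3.2 2.4 1.0
   vertex 0.6 2.4 0.0
   vertex 2.4 4.8 0.2
  endloop
 endfacet
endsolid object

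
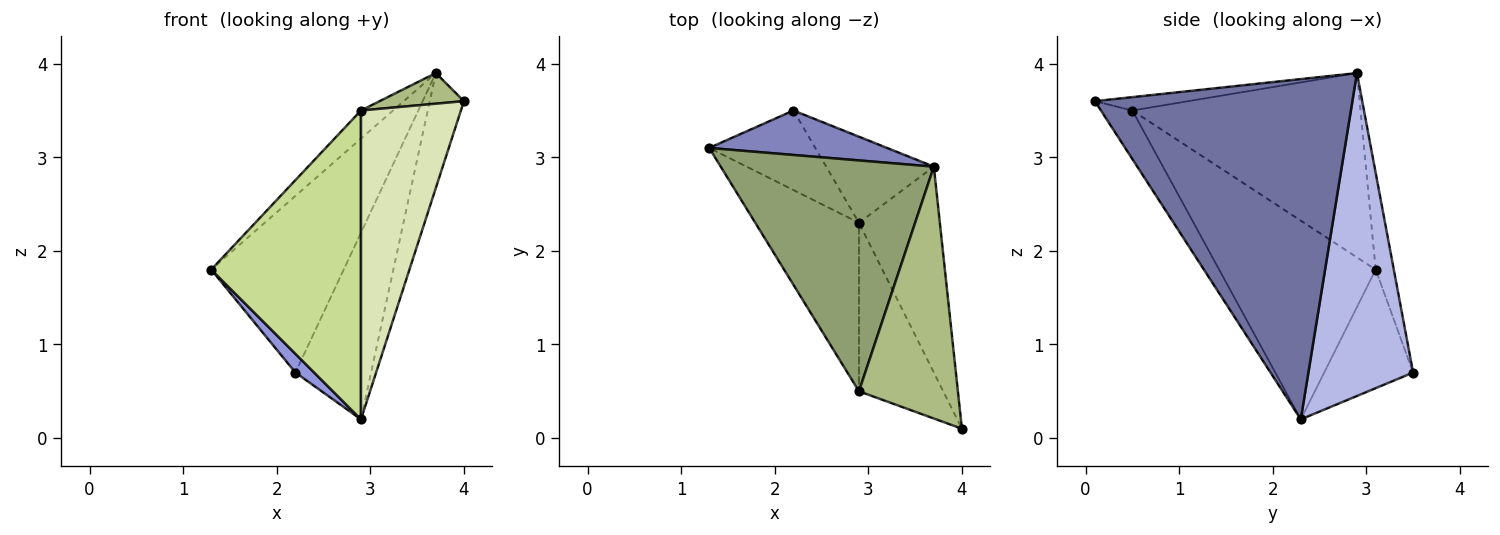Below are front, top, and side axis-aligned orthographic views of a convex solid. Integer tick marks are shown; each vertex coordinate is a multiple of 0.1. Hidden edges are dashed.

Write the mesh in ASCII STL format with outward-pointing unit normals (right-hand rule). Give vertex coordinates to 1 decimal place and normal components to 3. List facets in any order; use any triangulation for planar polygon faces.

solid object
 facet normal 0.965 0.128 -0.229
  outer loop
   vertex 2.9 2.3 0.2
   vertex 3.7 2.9 3.9
   vertex 4.0 0.1 3.6
  endloop
 endfacet
 facet normal -0.132 0.961 0.242
  outer loop
   vertex 2.2 3.5 0.7
   vertex 1.3 3.1 1.8
   vertex 3.7 2.9 3.9
  endloop
 endfacet
 facet normal -0.736 -0.155 -0.659
  outer loop
   vertex 2.2 3.5 0.7
   vertex 2.9 2.3 0.2
   vertex 1.3 3.1 1.8
  endloop
 endfacet
 facet normal 0.783 0.565 -0.261
  outer loop
   vertex 2.2 3.5 0.7
   vertex 3.7 2.9 3.9
   vertex 2.9 2.3 0.2
  endloop
 endfacet
 facet normal -0.651 0.092 0.753
  outer loop
   vertex 2.9 0.5 3.5
   vertex 3.7 2.9 3.9
   vertex 1.3 3.1 1.8
  endloop
 endfacet
 facet normal -0.133 -0.120 0.984
  outer loop
   vertex 2.9 0.5 3.5
   vertex 4.0 0.1 3.6
   vertex 3.7 2.9 3.9
  endloop
 endfacet
 facet normal -0.676 -0.647 -0.353
  outer loop
   vertex 2.9 0.5 3.5
   vertex 1.3 3.1 1.8
   vertex 2.9 2.3 0.2
  endloop
 endfacet
 facet normal -0.266 -0.846 -0.462
  outer loop
   vertex 2.9 0.5 3.5
   vertex 2.9 2.3 0.2
   vertex 4.0 0.1 3.6
  endloop
 endfacet
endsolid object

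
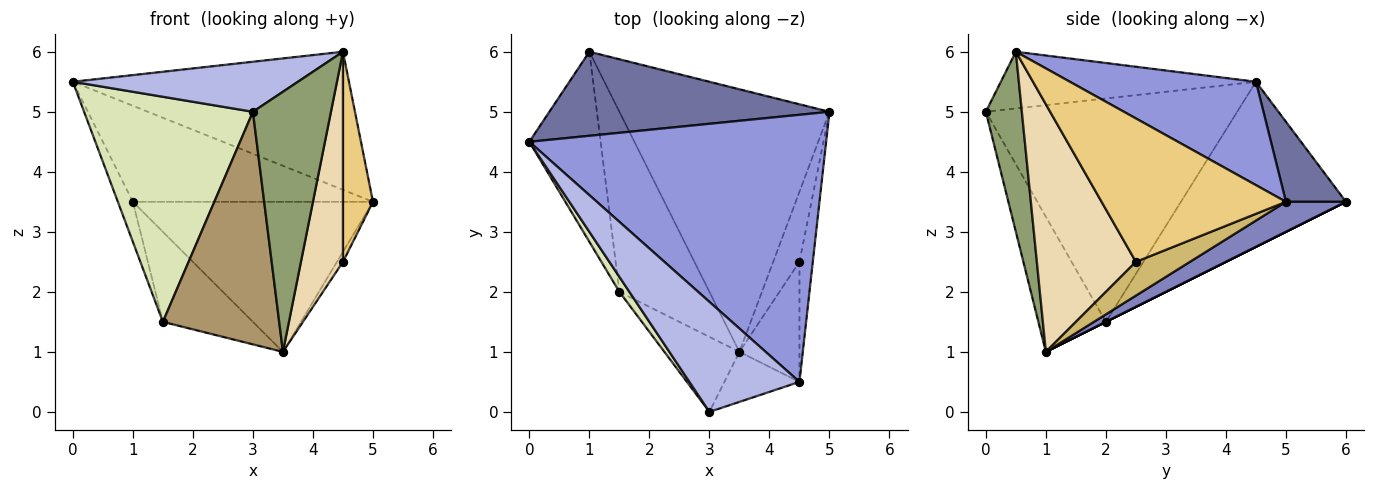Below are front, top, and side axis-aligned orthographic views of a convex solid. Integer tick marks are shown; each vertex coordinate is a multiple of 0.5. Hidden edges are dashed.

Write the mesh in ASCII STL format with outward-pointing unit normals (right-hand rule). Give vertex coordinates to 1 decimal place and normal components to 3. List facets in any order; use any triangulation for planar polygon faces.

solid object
 facet normal 0.185 0.740 0.647
  outer loop
   vertex 1.0 6.0 3.5
   vertex 0.0 4.5 5.5
   vertex 5.0 5.0 3.5
  endloop
 endfacet
 facet normal 0.123 0.492 -0.862
  outer loop
   vertex 1.0 6.0 3.5
   vertex 5.0 5.0 3.5
   vertex 3.5 1.0 1.0
  endloop
 endfacet
 facet normal 0.296 0.439 0.849
  outer loop
   vertex 4.5 0.5 6.0
   vertex 5.0 5.0 3.5
   vertex 0.0 4.5 5.5
  endloop
 endfacet
 facet normal -0.425 -0.375 0.824
  outer loop
   vertex 4.5 0.5 6.0
   vertex 0.0 4.5 5.5
   vertex 3.0 0.0 5.0
  endloop
 endfacet
 facet normal 0.413 -0.894 -0.172
  outer loop
   vertex 4.5 0.5 6.0
   vertex 3.0 0.0 5.0
   vertex 3.5 1.0 1.0
  endloop
 endfacet
 facet normal -0.915 0.083 -0.395
  outer loop
   vertex 1.5 2.0 1.5
   vertex 0.0 4.5 5.5
   vertex 1.0 6.0 3.5
  endloop
 endfacet
 facet normal 0.000 0.447 -0.894
  outer loop
   vertex 1.5 2.0 1.5
   vertex 1.0 6.0 3.5
   vertex 3.5 1.0 1.0
  endloop
 endfacet
 facet normal -0.830 -0.557 0.037
  outer loop
   vertex 1.5 2.0 1.5
   vertex 3.0 0.0 5.0
   vertex 0.0 4.5 5.5
  endloop
 endfacet
 facet normal -0.484 -0.833 -0.269
  outer loop
   vertex 1.5 2.0 1.5
   vertex 3.5 1.0 1.0
   vertex 3.0 0.0 5.0
  endloop
 endfacet
 facet normal 0.786 0.087 -0.612
  outer loop
   vertex 4.5 2.5 2.5
   vertex 3.5 1.0 1.0
   vertex 5.0 5.0 3.5
  endloop
 endfacet
 facet normal 0.983 -0.160 -0.091
  outer loop
   vertex 4.5 2.5 2.5
   vertex 5.0 5.0 3.5
   vertex 4.5 0.5 6.0
  endloop
 endfacet
 facet normal 0.898 -0.381 -0.218
  outer loop
   vertex 4.5 2.5 2.5
   vertex 4.5 0.5 6.0
   vertex 3.5 1.0 1.0
  endloop
 endfacet
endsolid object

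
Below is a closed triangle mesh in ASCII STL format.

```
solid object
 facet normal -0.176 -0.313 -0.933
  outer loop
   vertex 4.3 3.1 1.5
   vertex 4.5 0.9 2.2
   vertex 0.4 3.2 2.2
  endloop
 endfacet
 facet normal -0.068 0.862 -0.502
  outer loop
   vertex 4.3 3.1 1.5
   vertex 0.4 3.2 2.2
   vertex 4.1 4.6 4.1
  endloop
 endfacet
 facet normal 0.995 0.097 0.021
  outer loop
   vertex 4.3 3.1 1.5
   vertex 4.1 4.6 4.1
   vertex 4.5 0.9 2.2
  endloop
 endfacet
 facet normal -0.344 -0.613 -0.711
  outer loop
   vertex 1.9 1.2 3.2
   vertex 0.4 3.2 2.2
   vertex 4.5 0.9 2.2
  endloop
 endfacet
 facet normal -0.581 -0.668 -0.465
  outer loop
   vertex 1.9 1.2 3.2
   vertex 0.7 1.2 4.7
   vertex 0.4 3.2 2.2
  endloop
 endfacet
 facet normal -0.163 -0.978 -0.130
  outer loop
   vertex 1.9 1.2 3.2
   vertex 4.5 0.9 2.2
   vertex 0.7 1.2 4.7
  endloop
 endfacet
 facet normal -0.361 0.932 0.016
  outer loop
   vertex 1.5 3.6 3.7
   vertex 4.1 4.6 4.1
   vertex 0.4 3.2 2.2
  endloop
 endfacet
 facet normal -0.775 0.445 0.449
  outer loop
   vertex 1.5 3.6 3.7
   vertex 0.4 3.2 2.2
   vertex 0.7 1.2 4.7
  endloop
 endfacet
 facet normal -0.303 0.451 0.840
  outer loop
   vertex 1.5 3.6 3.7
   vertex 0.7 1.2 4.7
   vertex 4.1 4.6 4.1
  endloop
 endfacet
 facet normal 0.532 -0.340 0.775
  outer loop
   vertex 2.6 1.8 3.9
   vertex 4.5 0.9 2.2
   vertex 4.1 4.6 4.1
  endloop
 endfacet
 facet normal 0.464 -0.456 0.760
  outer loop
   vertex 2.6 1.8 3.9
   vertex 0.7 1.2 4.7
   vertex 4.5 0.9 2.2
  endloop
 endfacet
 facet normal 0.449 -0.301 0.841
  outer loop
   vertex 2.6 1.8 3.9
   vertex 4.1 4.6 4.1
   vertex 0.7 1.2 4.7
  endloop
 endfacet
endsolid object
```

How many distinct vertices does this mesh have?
8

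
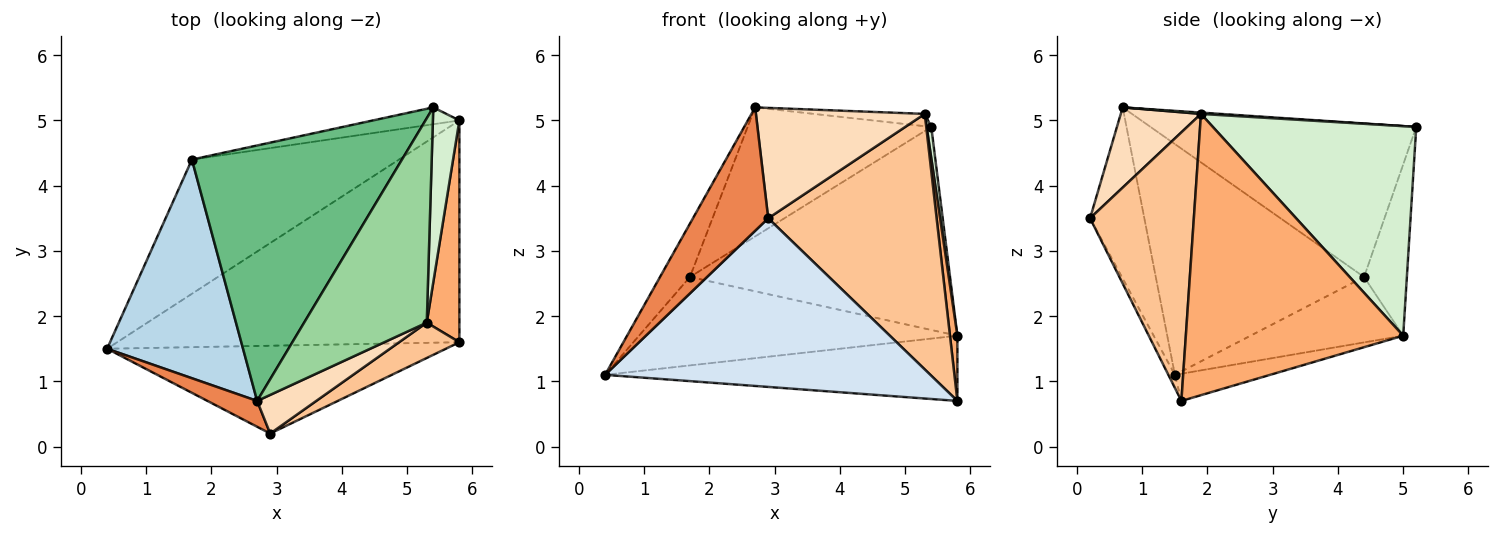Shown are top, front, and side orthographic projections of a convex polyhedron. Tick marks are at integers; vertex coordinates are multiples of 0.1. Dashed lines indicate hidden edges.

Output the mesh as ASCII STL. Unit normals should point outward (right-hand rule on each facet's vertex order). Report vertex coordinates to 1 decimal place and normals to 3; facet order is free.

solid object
 facet normal -0.076 0.281 -0.957
  outer loop
   vertex 5.8 1.6 0.7
   vertex 0.4 1.5 1.1
   vertex 5.8 5.0 1.7
  endloop
 endfacet
 facet normal -0.255 0.532 -0.807
  outer loop
   vertex 1.7 4.4 2.6
   vertex 5.8 5.0 1.7
   vertex 0.4 1.5 1.1
  endloop
 endfacet
 facet normal -0.855 0.123 0.504
  outer loop
   vertex 1.7 4.4 2.6
   vertex 0.4 1.5 1.1
   vertex 2.7 0.7 5.2
  endloop
 endfacet
 facet normal -0.018 -0.887 -0.462
  outer loop
   vertex 2.9 0.2 3.5
   vertex 0.4 1.5 1.1
   vertex 5.8 1.6 0.7
  endloop
 endfacet
 facet normal -0.577 -0.800 0.167
  outer loop
   vertex 2.9 0.2 3.5
   vertex 2.7 0.7 5.2
   vertex 0.4 1.5 1.1
  endloop
 endfacet
 facet normal 0.993 -0.034 0.115
  outer loop
   vertex 5.3 1.9 5.1
   vertex 5.8 1.6 0.7
   vertex 5.8 5.0 1.7
  endloop
 endfacet
 facet normal 0.521 -0.846 0.117
  outer loop
   vertex 5.3 1.9 5.1
   vertex 2.9 0.2 3.5
   vertex 5.8 1.6 0.7
  endloop
 endfacet
 facet normal 0.409 -0.861 0.301
  outer loop
   vertex 5.3 1.9 5.1
   vertex 2.7 0.7 5.2
   vertex 2.9 0.2 3.5
  endloop
 endfacet
 facet normal -0.546 0.378 0.748
  outer loop
   vertex 5.4 5.2 4.9
   vertex 1.7 4.4 2.6
   vertex 2.7 0.7 5.2
  endloop
 endfacet
 facet normal 0.011 0.060 0.998
  outer loop
   vertex 5.4 5.2 4.9
   vertex 2.7 0.7 5.2
   vertex 5.3 1.9 5.1
  endloop
 endfacet
 facet normal -0.162 0.983 -0.082
  outer loop
   vertex 5.4 5.2 4.9
   vertex 5.8 5.0 1.7
   vertex 1.7 4.4 2.6
  endloop
 endfacet
 facet normal 0.992 -0.022 0.125
  outer loop
   vertex 5.4 5.2 4.9
   vertex 5.3 1.9 5.1
   vertex 5.8 5.0 1.7
  endloop
 endfacet
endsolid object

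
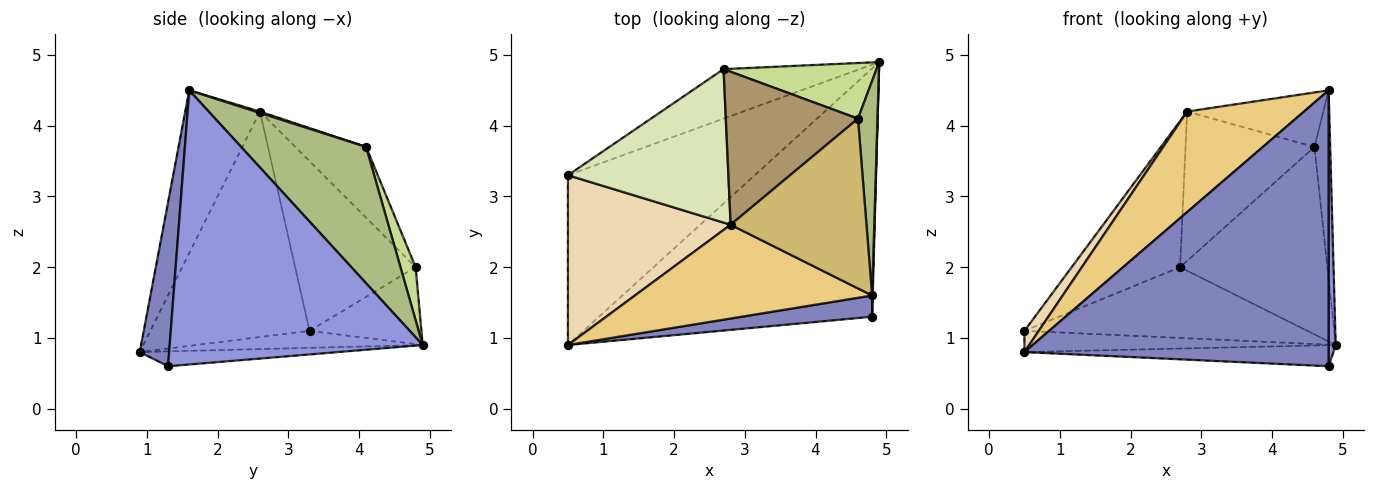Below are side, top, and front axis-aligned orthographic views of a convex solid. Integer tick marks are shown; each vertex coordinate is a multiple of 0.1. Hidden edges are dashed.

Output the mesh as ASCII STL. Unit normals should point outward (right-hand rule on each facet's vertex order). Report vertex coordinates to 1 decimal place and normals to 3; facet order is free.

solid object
 facet normal -0.054 0.084 -0.995
  outer loop
   vertex 4.8 1.3 0.6
   vertex 0.5 0.9 0.8
   vertex 4.9 4.9 0.9
  endloop
 endfacet
 facet normal 0.096 -0.992 0.076
  outer loop
   vertex 4.8 1.6 4.5
   vertex 0.5 0.9 0.8
   vertex 4.8 1.3 0.6
  endloop
 endfacet
 facet normal 1.000 -0.028 0.002
  outer loop
   vertex 4.8 1.6 4.5
   vertex 4.8 1.3 0.6
   vertex 4.9 4.9 0.9
  endloop
 endfacet
 facet normal -0.090 0.124 -0.988
  outer loop
   vertex 0.5 3.3 1.1
   vertex 4.9 4.9 0.9
   vertex 0.5 0.9 0.8
  endloop
 endfacet
 facet normal -0.308 0.779 -0.546
  outer loop
   vertex 0.5 3.3 1.1
   vertex 2.7 4.8 2.0
   vertex 4.9 4.9 0.9
  endloop
 endfacet
 facet normal 0.982 0.124 0.141
  outer loop
   vertex 4.6 4.1 3.7
   vertex 4.8 1.6 4.5
   vertex 4.9 4.9 0.9
  endloop
 endfacet
 facet normal 0.098 0.954 0.283
  outer loop
   vertex 4.6 4.1 3.7
   vertex 4.9 4.9 0.9
   vertex 2.7 4.8 2.0
  endloop
 endfacet
 facet normal -0.608 0.547 0.575
  outer loop
   vertex 2.8 2.6 4.2
   vertex 2.7 4.8 2.0
   vertex 0.5 3.3 1.1
  endloop
 endfacet
 facet normal -0.358 0.652 0.668
  outer loop
   vertex 2.8 2.6 4.2
   vertex 4.6 4.1 3.7
   vertex 2.7 4.8 2.0
  endloop
 endfacet
 facet normal 0.010 0.305 0.952
  outer loop
   vertex 2.8 2.6 4.2
   vertex 4.8 1.6 4.5
   vertex 4.6 4.1 3.7
  endloop
 endfacet
 facet normal -0.424 -0.662 0.618
  outer loop
   vertex 2.8 2.6 4.2
   vertex 0.5 0.9 0.8
   vertex 4.8 1.6 4.5
  endloop
 endfacet
 facet normal -0.809 -0.073 0.584
  outer loop
   vertex 2.8 2.6 4.2
   vertex 0.5 3.3 1.1
   vertex 0.5 0.9 0.8
  endloop
 endfacet
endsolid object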